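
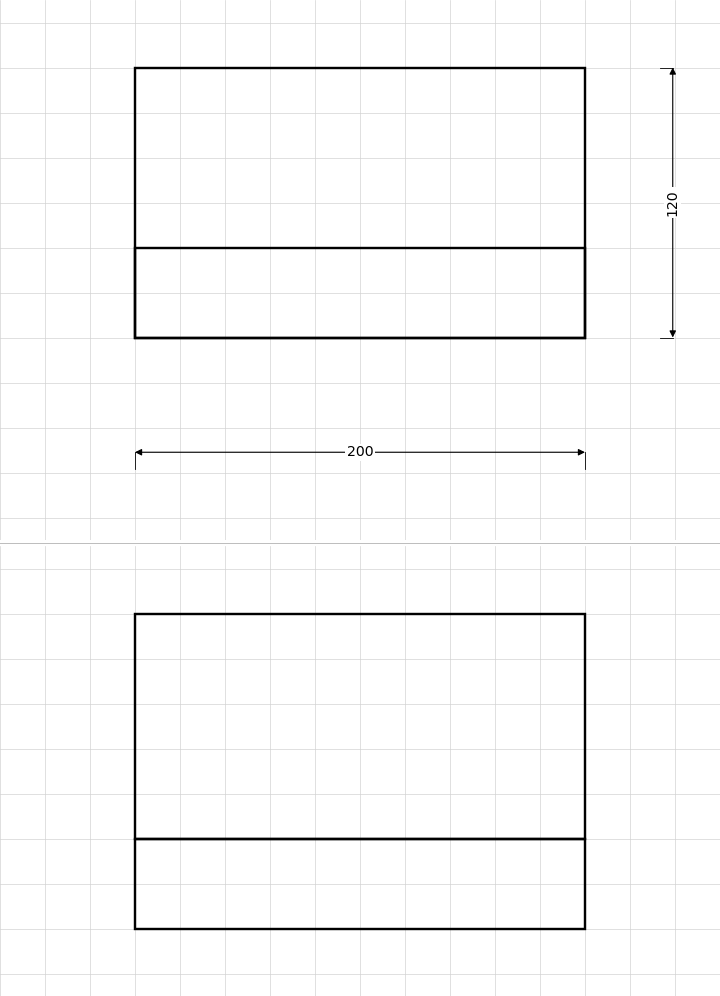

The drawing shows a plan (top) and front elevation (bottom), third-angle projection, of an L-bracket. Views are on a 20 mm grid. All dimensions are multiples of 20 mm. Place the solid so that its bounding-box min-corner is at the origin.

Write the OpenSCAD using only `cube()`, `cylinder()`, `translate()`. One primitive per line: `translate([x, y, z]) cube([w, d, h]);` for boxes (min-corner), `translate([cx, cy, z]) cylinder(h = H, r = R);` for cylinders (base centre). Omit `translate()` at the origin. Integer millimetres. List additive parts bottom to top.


cube([200, 120, 40]);
translate([0, 0, 40]) cube([200, 40, 100]);


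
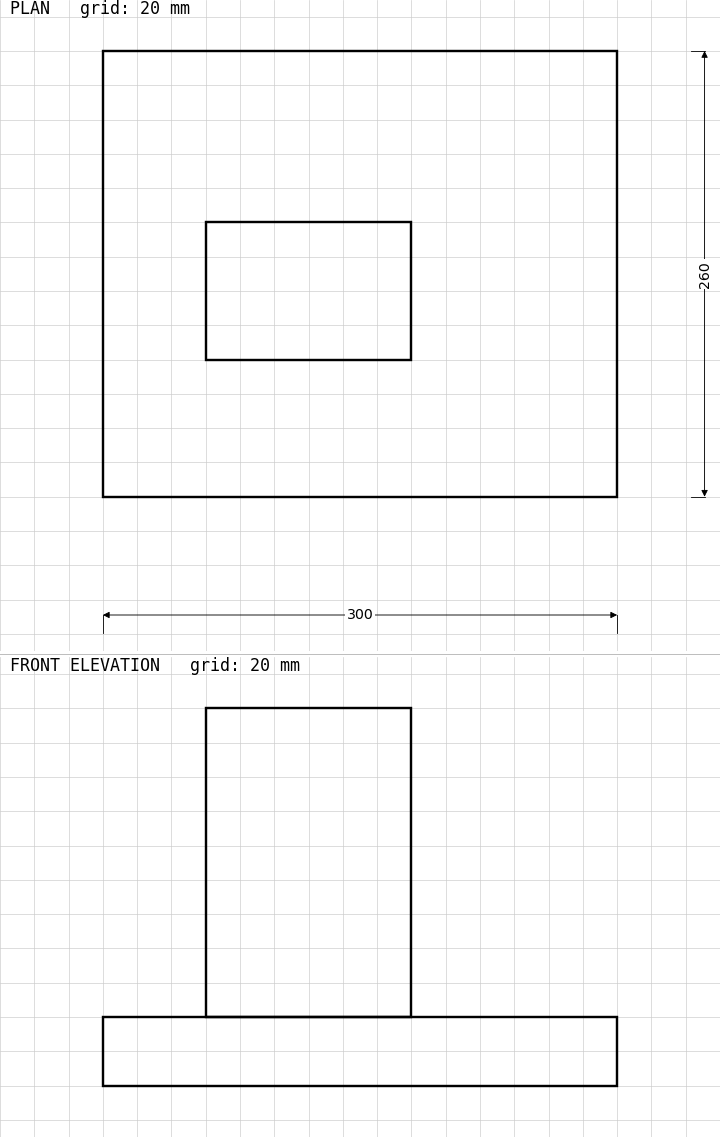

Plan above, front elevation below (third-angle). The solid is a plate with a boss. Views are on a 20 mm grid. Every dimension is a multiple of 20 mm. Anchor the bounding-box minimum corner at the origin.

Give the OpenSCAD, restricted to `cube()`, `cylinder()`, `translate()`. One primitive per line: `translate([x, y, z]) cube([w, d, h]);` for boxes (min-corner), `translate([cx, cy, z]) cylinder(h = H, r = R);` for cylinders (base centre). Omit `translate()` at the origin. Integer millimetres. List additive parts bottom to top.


cube([300, 260, 40]);
translate([60, 80, 40]) cube([120, 80, 180]);


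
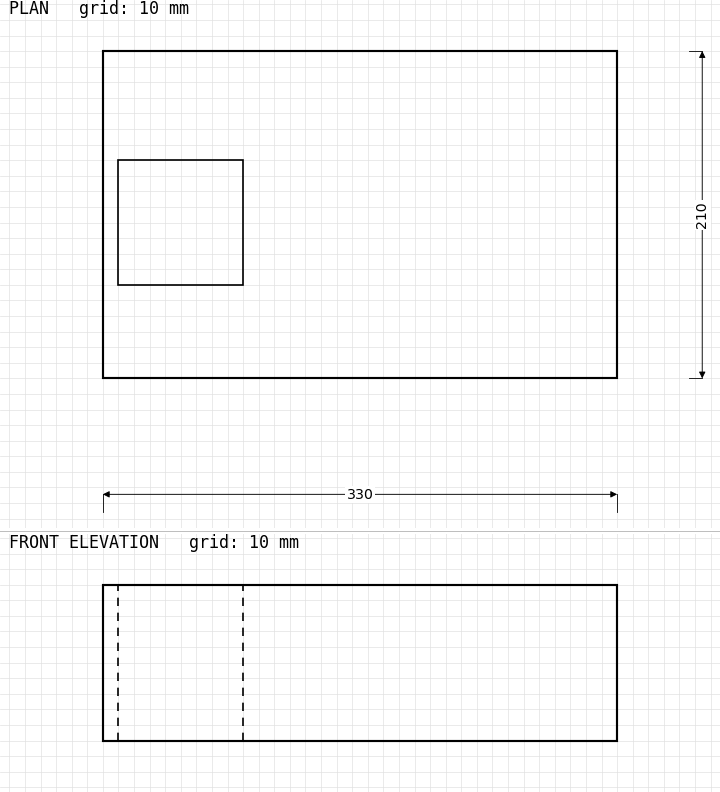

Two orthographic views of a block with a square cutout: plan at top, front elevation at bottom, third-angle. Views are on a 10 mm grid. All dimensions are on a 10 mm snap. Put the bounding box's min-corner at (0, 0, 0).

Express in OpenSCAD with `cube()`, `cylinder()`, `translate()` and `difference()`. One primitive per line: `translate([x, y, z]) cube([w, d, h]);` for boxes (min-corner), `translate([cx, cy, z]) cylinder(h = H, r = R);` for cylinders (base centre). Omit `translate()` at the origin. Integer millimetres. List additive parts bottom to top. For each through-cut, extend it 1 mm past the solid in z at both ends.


difference() {
  cube([330, 210, 100]);
  translate([10, 60, -1]) cube([80, 80, 102]);
}


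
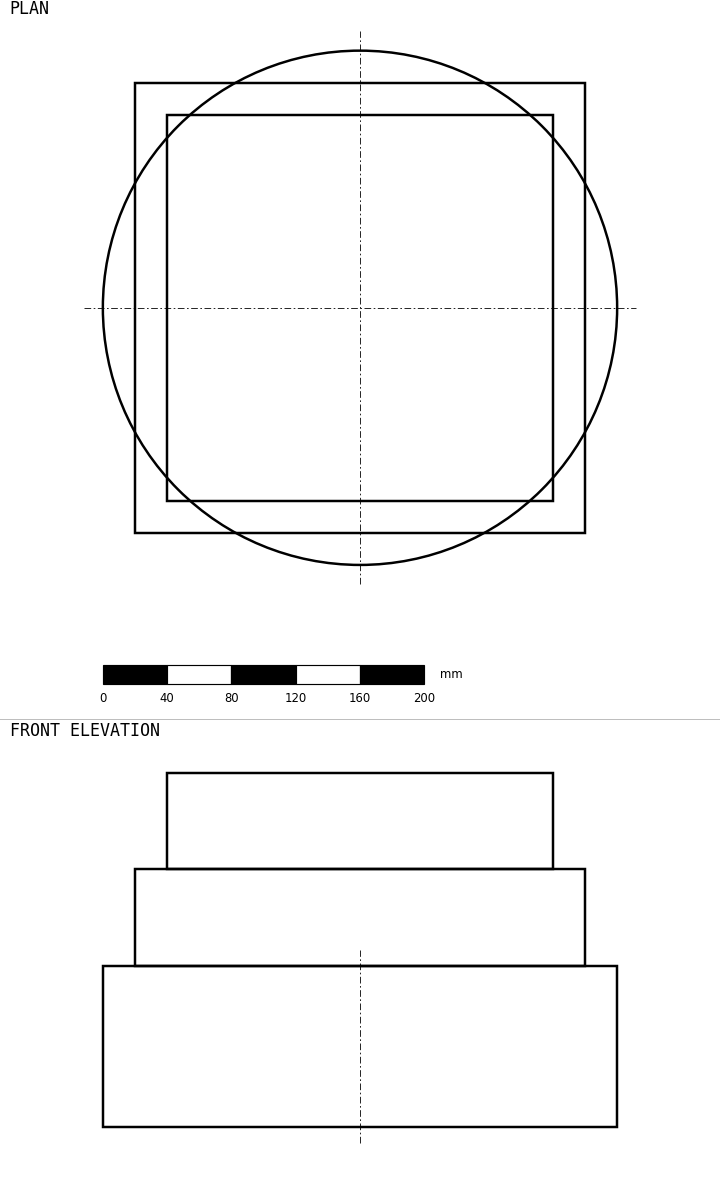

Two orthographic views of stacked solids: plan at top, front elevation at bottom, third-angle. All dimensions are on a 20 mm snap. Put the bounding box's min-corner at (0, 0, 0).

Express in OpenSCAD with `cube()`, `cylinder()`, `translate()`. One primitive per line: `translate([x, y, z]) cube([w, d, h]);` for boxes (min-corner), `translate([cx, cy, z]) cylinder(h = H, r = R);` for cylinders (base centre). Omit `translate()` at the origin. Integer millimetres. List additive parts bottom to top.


translate([160, 160, 0]) cylinder(h = 100, r = 160);
translate([20, 20, 100]) cube([280, 280, 60]);
translate([40, 40, 160]) cube([240, 240, 60]);


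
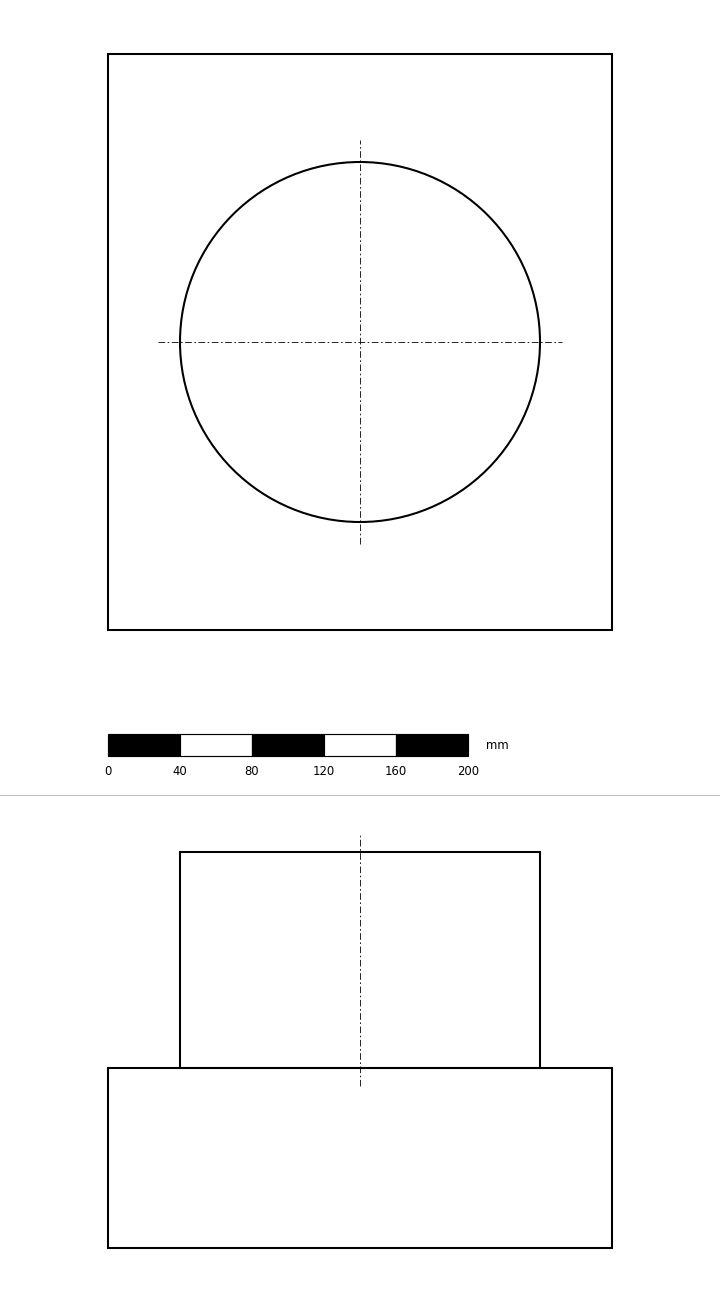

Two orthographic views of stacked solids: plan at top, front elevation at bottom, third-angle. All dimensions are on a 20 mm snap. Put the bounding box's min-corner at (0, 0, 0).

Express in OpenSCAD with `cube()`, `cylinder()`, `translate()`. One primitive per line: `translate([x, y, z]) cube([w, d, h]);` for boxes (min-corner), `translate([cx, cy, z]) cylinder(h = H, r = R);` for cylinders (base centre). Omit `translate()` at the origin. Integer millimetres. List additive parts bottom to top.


cube([280, 320, 100]);
translate([140, 160, 100]) cylinder(h = 120, r = 100);


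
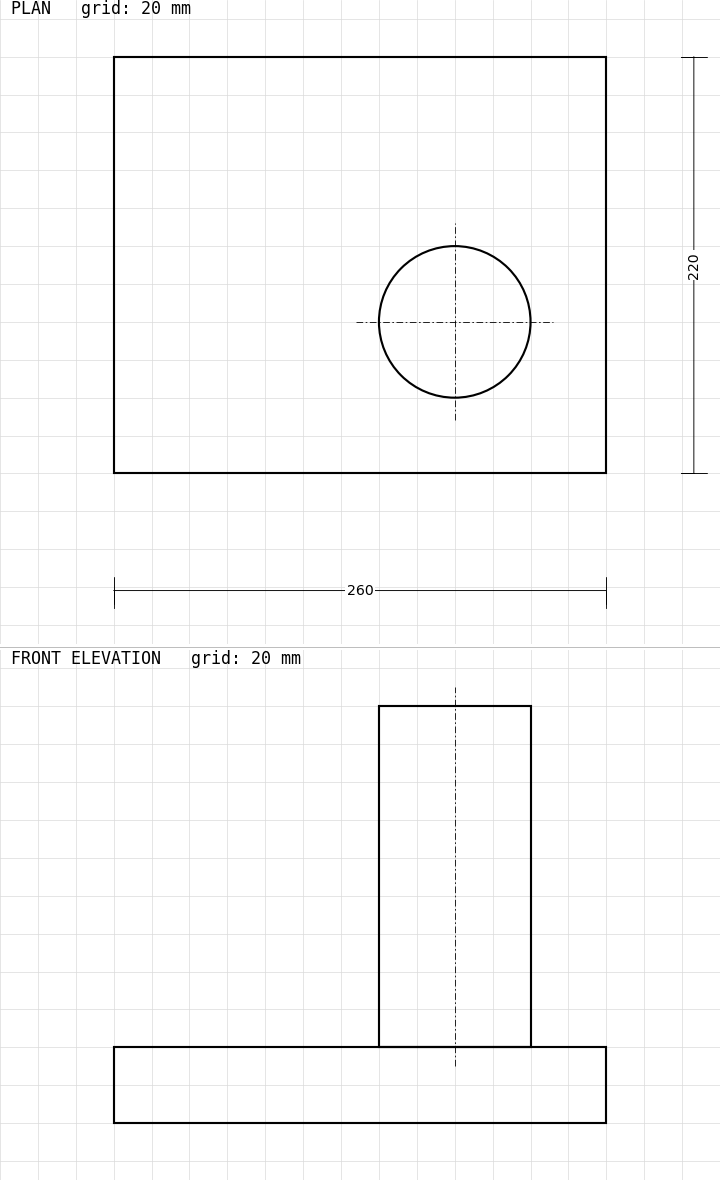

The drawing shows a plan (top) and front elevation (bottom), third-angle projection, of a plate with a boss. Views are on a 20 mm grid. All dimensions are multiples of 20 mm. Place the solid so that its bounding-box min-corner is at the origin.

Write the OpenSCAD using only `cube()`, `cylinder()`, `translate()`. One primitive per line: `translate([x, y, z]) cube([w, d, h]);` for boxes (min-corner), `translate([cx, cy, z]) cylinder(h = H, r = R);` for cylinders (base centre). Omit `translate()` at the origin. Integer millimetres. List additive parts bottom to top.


cube([260, 220, 40]);
translate([180, 80, 40]) cylinder(h = 180, r = 40);


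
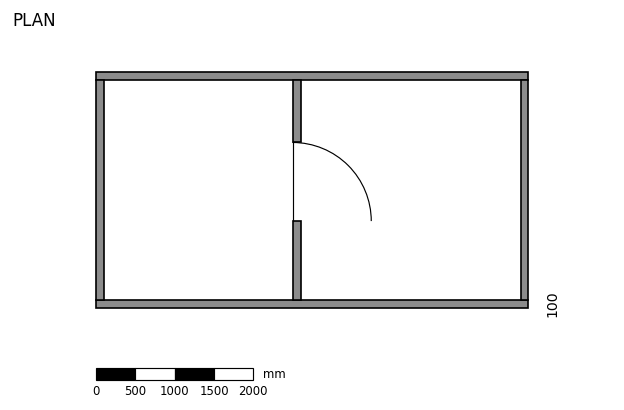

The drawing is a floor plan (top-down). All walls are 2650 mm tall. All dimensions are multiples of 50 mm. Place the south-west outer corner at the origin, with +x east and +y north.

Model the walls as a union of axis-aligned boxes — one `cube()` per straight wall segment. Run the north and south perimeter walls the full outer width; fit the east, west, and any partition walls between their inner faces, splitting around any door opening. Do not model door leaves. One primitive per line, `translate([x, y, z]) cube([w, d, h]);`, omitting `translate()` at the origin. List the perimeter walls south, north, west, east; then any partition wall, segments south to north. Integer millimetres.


cube([5500, 100, 2650]);
translate([0, 2900, 0]) cube([5500, 100, 2650]);
translate([0, 100, 0]) cube([100, 2800, 2650]);
translate([5400, 100, 0]) cube([100, 2800, 2650]);
translate([2500, 100, 0]) cube([100, 1000, 2650]);
translate([2500, 2100, 0]) cube([100, 800, 2650]);


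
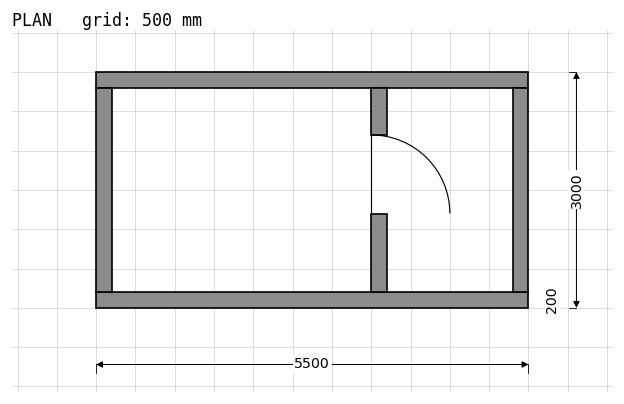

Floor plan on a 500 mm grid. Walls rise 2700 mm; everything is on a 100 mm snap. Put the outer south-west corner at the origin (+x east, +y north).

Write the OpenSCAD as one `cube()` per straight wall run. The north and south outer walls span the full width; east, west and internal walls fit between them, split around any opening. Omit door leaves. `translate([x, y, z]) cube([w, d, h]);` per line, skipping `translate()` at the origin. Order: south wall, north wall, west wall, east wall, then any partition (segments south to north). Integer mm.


cube([5500, 200, 2700]);
translate([0, 2800, 0]) cube([5500, 200, 2700]);
translate([0, 200, 0]) cube([200, 2600, 2700]);
translate([5300, 200, 0]) cube([200, 2600, 2700]);
translate([3500, 200, 0]) cube([200, 1000, 2700]);
translate([3500, 2200, 0]) cube([200, 600, 2700]);


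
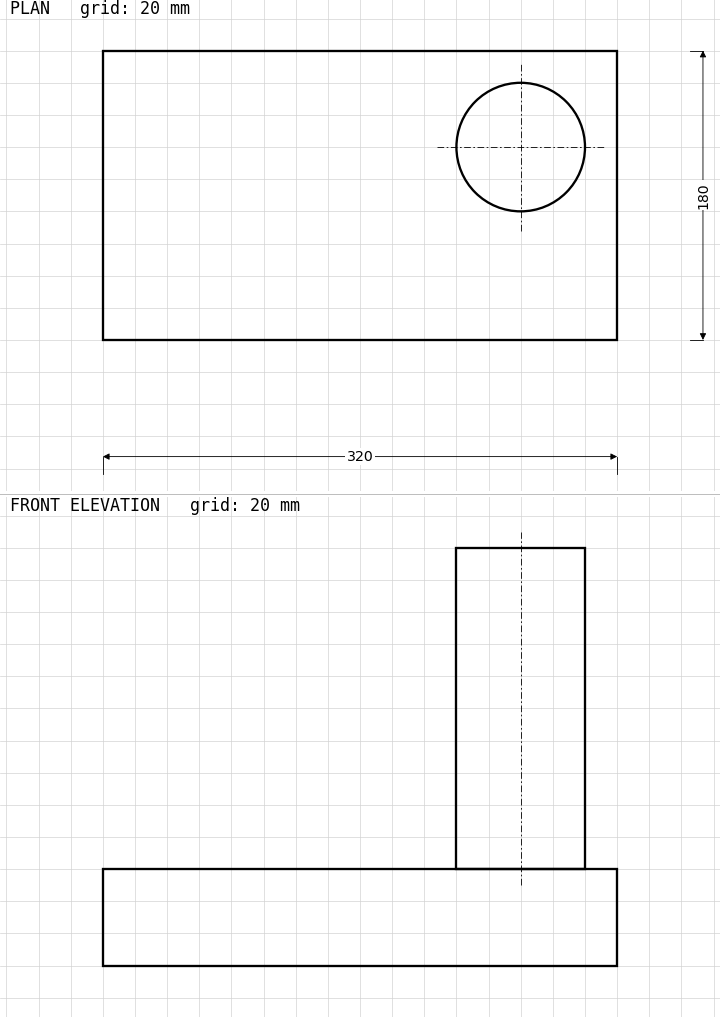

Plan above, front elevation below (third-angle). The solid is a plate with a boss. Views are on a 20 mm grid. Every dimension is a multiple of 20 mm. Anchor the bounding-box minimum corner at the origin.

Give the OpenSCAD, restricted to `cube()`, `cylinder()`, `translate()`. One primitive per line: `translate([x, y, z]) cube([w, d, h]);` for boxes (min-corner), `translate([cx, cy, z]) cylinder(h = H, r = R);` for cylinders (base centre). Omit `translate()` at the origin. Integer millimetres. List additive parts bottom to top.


cube([320, 180, 60]);
translate([260, 120, 60]) cylinder(h = 200, r = 40);


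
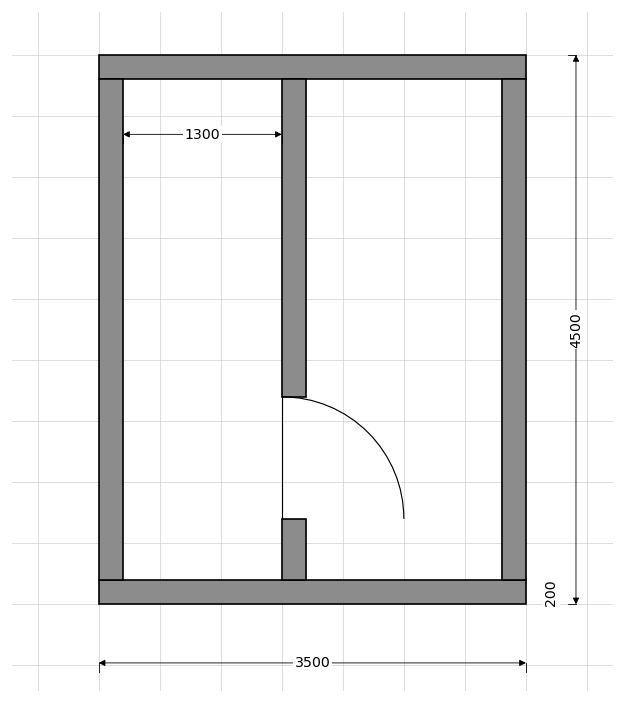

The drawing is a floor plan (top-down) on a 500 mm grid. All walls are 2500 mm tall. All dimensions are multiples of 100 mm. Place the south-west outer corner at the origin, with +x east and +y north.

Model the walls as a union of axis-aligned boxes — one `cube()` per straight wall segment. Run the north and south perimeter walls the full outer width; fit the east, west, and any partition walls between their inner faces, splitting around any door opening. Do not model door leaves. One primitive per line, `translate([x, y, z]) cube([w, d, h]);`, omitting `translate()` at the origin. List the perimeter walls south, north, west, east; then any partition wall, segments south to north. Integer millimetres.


cube([3500, 200, 2500]);
translate([0, 4300, 0]) cube([3500, 200, 2500]);
translate([0, 200, 0]) cube([200, 4100, 2500]);
translate([3300, 200, 0]) cube([200, 4100, 2500]);
translate([1500, 200, 0]) cube([200, 500, 2500]);
translate([1500, 1700, 0]) cube([200, 2600, 2500]);


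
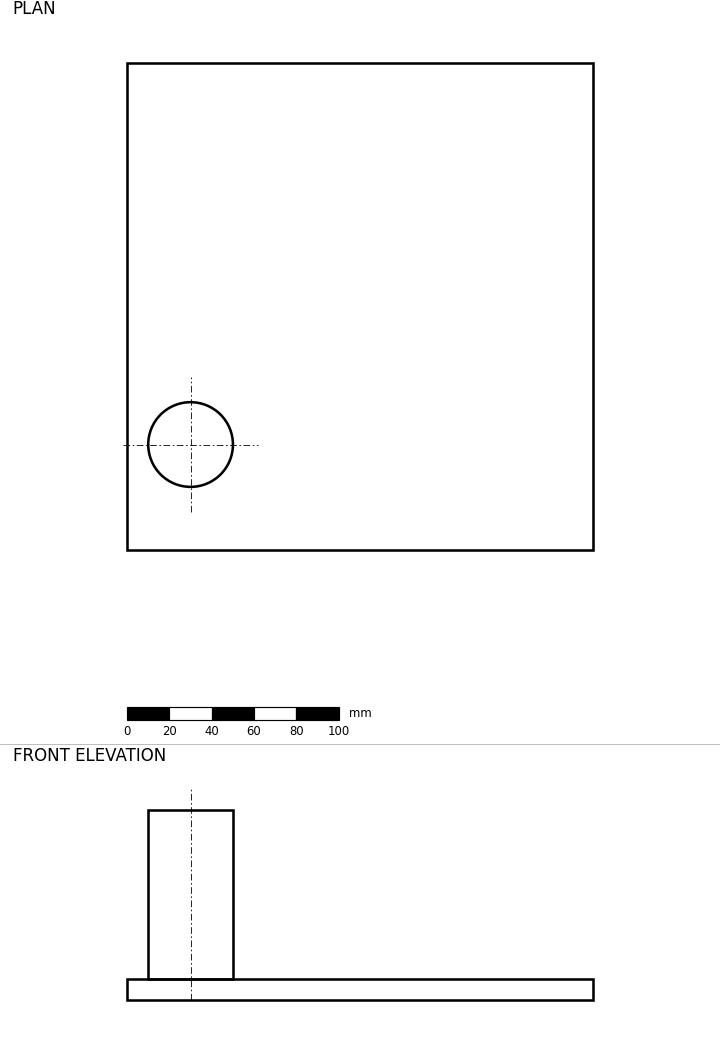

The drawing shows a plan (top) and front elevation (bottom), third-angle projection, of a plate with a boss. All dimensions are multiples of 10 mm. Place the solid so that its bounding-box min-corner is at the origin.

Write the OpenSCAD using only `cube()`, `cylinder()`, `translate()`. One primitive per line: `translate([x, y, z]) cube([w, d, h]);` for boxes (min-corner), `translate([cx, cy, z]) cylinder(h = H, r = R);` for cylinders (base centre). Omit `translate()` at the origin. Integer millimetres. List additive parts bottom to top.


cube([220, 230, 10]);
translate([30, 50, 10]) cylinder(h = 80, r = 20);


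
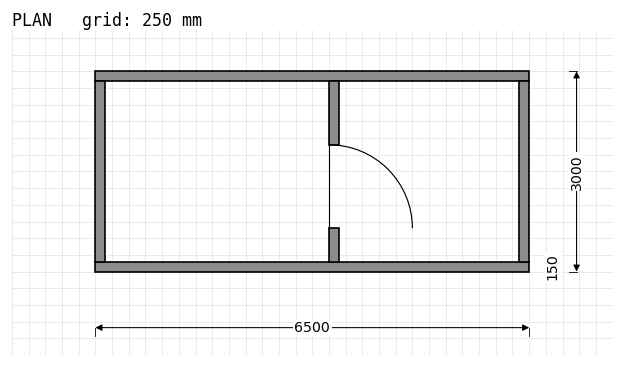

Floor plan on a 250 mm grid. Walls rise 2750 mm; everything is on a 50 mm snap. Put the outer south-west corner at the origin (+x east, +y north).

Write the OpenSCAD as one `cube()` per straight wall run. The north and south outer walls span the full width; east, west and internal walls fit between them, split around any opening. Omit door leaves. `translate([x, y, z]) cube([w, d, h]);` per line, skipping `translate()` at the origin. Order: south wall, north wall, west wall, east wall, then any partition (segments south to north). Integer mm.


cube([6500, 150, 2750]);
translate([0, 2850, 0]) cube([6500, 150, 2750]);
translate([0, 150, 0]) cube([150, 2700, 2750]);
translate([6350, 150, 0]) cube([150, 2700, 2750]);
translate([3500, 150, 0]) cube([150, 500, 2750]);
translate([3500, 1900, 0]) cube([150, 950, 2750]);


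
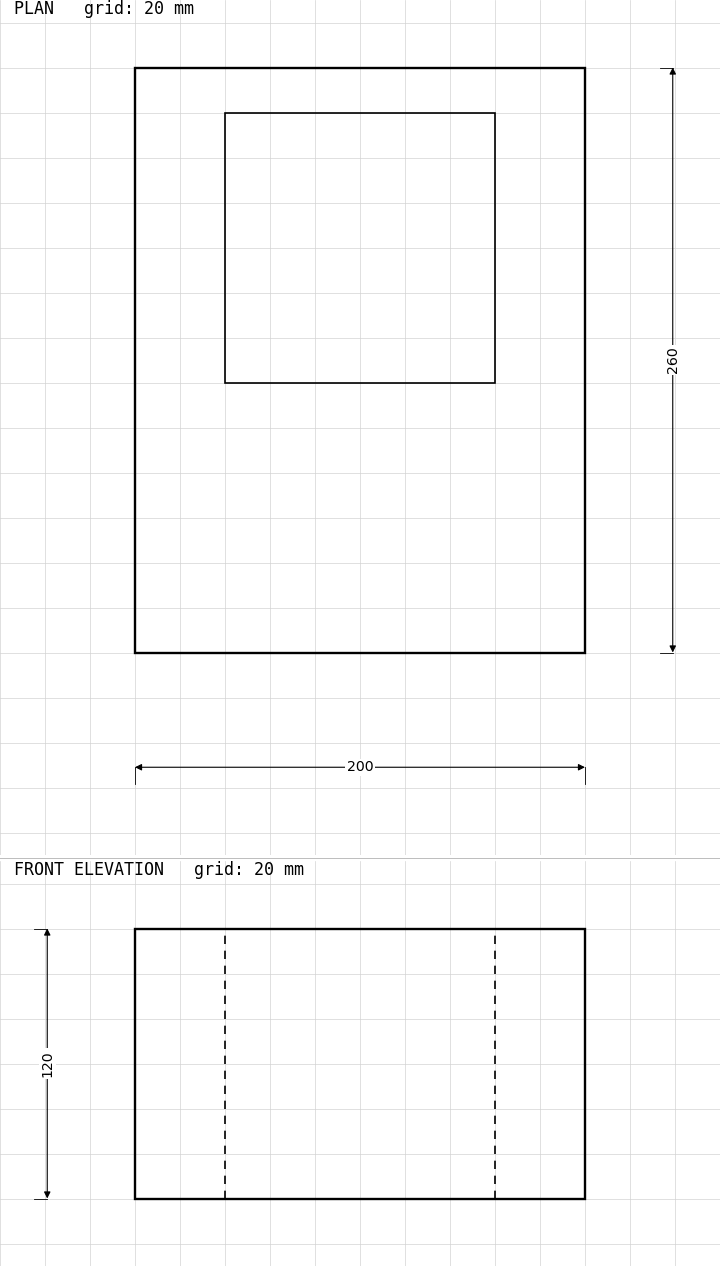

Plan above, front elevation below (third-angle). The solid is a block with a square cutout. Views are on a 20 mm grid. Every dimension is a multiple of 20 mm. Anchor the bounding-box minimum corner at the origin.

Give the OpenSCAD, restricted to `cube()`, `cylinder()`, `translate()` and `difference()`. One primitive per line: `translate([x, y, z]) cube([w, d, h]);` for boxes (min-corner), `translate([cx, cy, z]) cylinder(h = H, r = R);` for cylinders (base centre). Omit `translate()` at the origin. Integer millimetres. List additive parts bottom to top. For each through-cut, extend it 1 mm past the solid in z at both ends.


difference() {
  cube([200, 260, 120]);
  translate([40, 120, -1]) cube([120, 120, 122]);
}


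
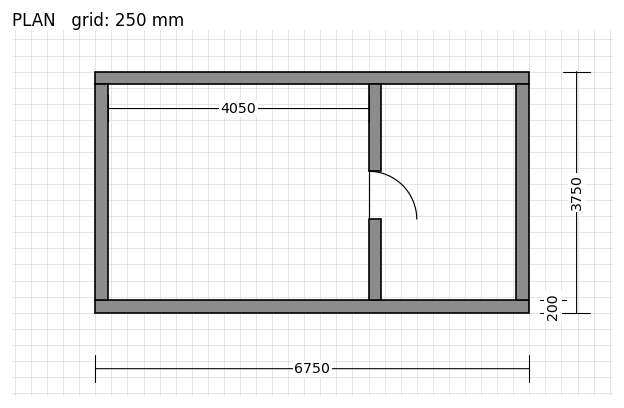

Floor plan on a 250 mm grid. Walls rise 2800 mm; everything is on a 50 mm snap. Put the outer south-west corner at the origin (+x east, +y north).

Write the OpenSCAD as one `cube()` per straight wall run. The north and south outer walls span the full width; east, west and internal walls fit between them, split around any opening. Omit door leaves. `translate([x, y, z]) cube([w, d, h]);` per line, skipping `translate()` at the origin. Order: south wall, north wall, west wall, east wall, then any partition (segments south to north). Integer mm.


cube([6750, 200, 2800]);
translate([0, 3550, 0]) cube([6750, 200, 2800]);
translate([0, 200, 0]) cube([200, 3350, 2800]);
translate([6550, 200, 0]) cube([200, 3350, 2800]);
translate([4250, 200, 0]) cube([200, 1250, 2800]);
translate([4250, 2200, 0]) cube([200, 1350, 2800]);


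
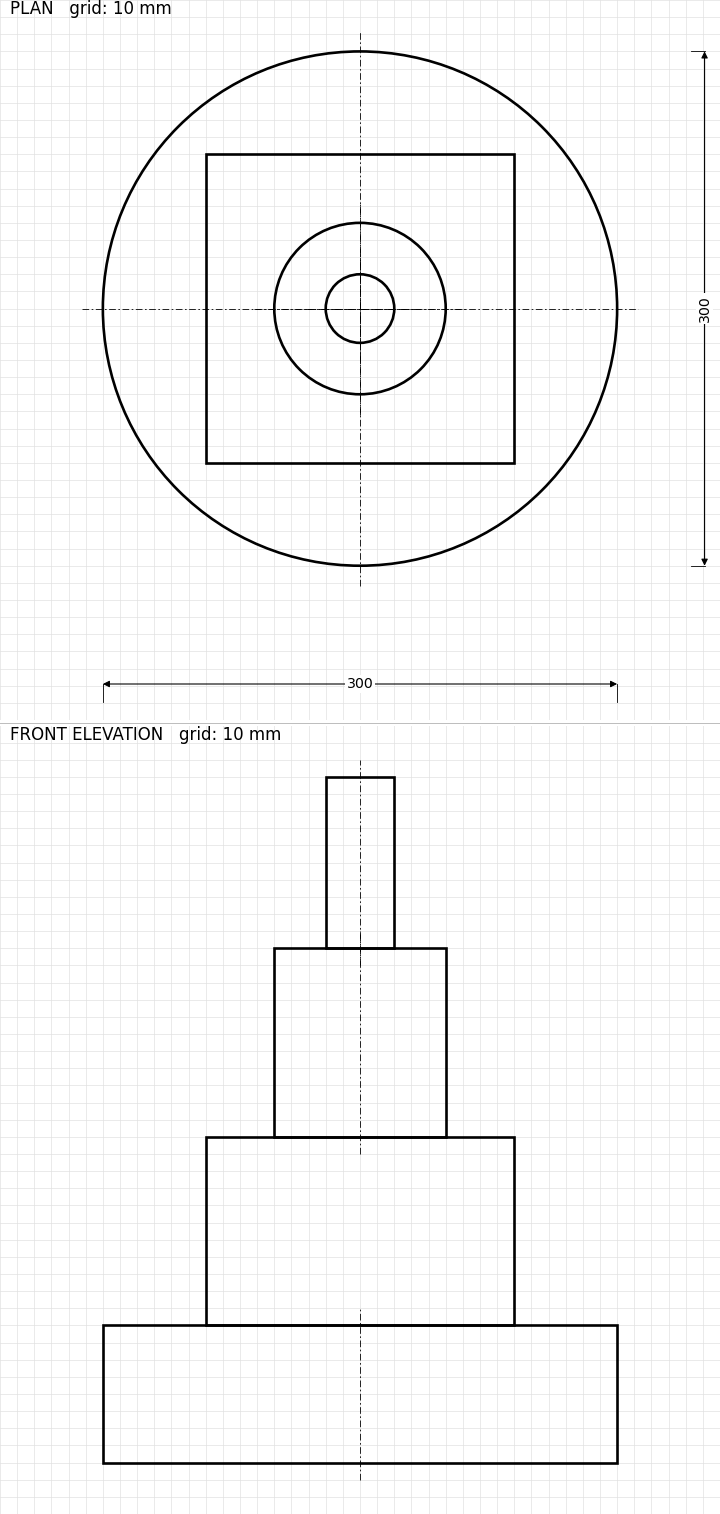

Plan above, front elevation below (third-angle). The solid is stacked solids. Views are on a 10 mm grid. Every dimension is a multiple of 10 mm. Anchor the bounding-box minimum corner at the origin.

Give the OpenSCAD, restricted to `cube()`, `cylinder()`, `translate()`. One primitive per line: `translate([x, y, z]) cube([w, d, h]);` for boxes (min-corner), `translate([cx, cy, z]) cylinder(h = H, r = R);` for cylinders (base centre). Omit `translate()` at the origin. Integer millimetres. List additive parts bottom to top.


translate([150, 150, 0]) cylinder(h = 80, r = 150);
translate([60, 60, 80]) cube([180, 180, 110]);
translate([150, 150, 190]) cylinder(h = 110, r = 50);
translate([150, 150, 300]) cylinder(h = 100, r = 20);


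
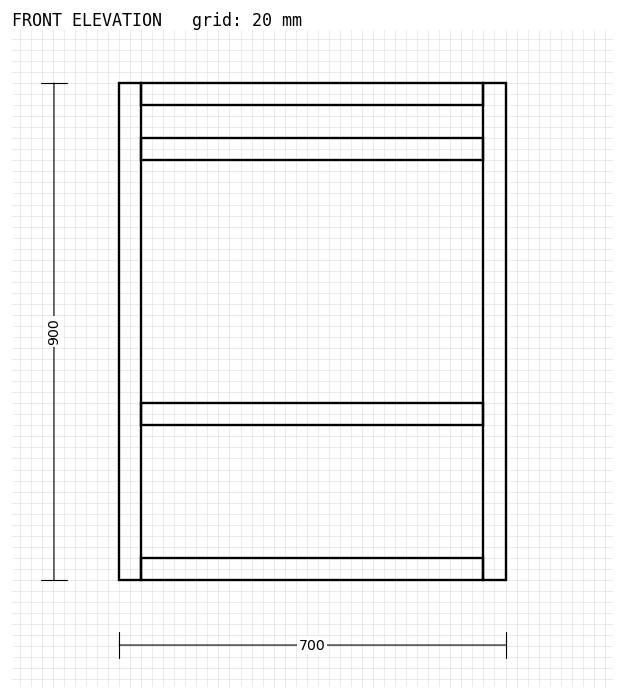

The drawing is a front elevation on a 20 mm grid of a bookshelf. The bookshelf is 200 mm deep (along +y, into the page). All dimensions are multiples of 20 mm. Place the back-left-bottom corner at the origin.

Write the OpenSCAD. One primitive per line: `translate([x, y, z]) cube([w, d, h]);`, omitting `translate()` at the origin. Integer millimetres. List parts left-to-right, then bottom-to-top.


cube([40, 200, 900]);
translate([40, 0, 0]) cube([620, 200, 40]);
translate([40, 0, 280]) cube([620, 200, 40]);
translate([40, 0, 760]) cube([620, 200, 40]);
translate([40, 0, 860]) cube([620, 200, 40]);
translate([660, 0, 0]) cube([40, 200, 900]);


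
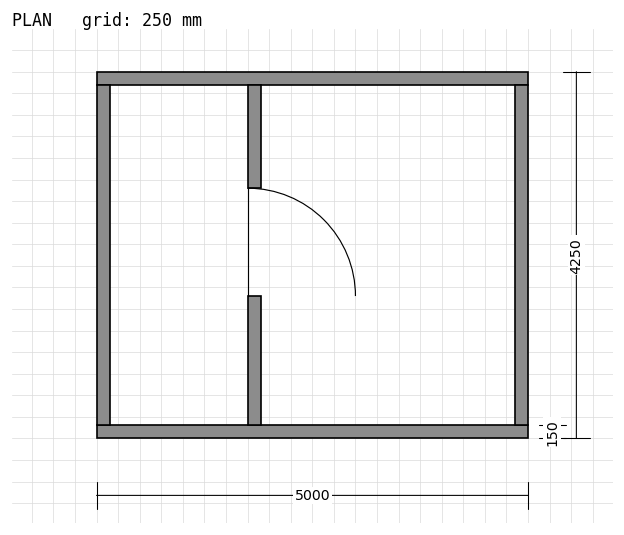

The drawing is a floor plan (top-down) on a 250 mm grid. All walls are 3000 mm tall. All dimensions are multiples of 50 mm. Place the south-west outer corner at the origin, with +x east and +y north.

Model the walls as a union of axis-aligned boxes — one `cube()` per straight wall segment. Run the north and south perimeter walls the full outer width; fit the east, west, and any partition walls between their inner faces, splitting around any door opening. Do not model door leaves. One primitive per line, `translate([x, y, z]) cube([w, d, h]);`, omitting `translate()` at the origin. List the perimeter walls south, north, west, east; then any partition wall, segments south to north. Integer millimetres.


cube([5000, 150, 3000]);
translate([0, 4100, 0]) cube([5000, 150, 3000]);
translate([0, 150, 0]) cube([150, 3950, 3000]);
translate([4850, 150, 0]) cube([150, 3950, 3000]);
translate([1750, 150, 0]) cube([150, 1500, 3000]);
translate([1750, 2900, 0]) cube([150, 1200, 3000]);


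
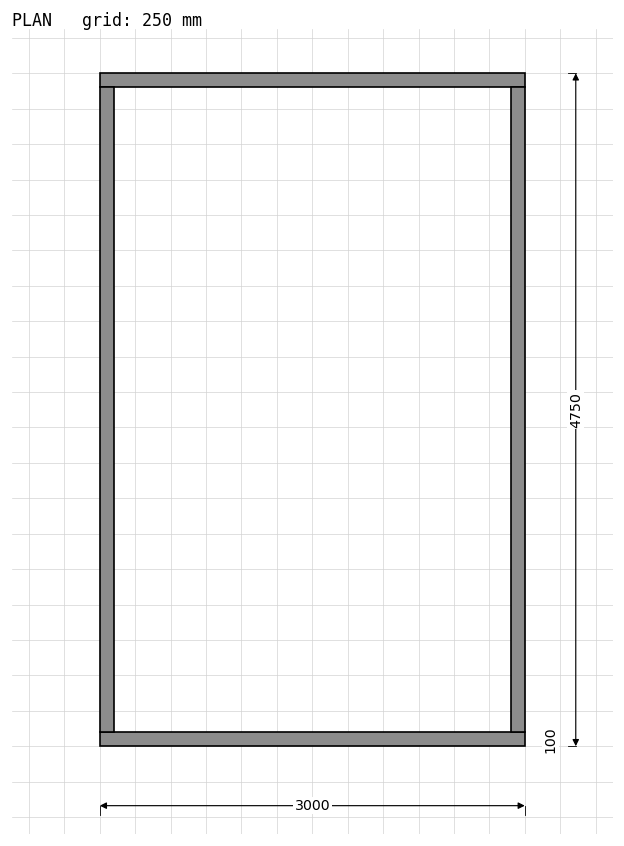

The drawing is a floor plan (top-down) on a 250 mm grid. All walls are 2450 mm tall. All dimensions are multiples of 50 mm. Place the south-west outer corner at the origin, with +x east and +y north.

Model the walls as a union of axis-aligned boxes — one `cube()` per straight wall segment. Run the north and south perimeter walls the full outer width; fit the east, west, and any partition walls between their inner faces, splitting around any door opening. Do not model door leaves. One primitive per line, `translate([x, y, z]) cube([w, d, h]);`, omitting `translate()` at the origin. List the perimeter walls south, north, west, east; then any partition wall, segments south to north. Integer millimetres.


cube([3000, 100, 2450]);
translate([0, 4650, 0]) cube([3000, 100, 2450]);
translate([0, 100, 0]) cube([100, 4550, 2450]);
translate([2900, 100, 0]) cube([100, 4550, 2450]);


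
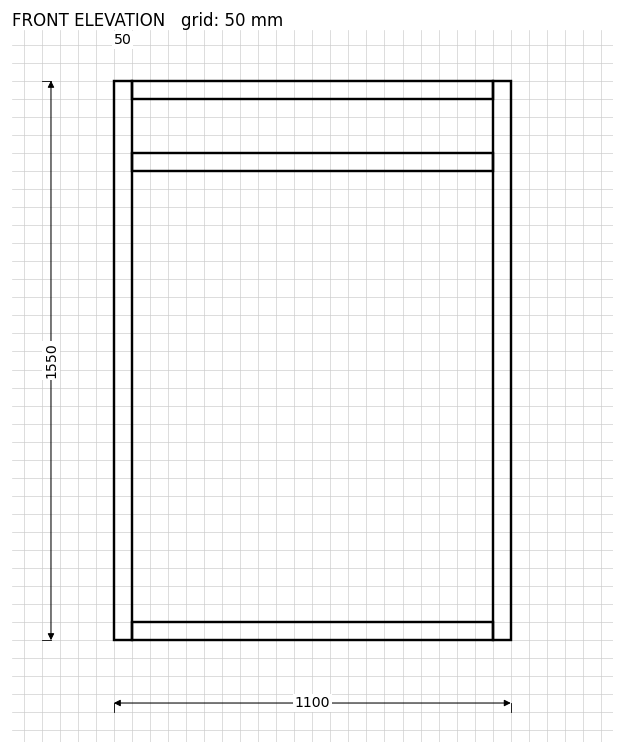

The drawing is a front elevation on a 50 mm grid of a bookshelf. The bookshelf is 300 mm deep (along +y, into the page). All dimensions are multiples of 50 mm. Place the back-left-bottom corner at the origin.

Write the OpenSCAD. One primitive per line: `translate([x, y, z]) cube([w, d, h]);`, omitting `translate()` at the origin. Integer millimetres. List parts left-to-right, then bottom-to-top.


cube([50, 300, 1550]);
translate([50, 0, 0]) cube([1000, 300, 50]);
translate([50, 0, 1300]) cube([1000, 300, 50]);
translate([50, 0, 1500]) cube([1000, 300, 50]);
translate([1050, 0, 0]) cube([50, 300, 1550]);


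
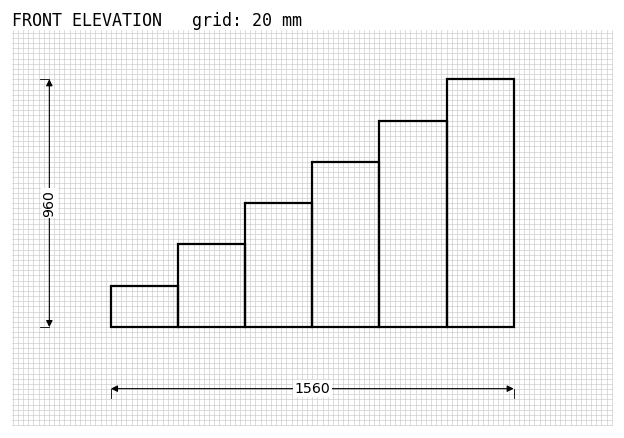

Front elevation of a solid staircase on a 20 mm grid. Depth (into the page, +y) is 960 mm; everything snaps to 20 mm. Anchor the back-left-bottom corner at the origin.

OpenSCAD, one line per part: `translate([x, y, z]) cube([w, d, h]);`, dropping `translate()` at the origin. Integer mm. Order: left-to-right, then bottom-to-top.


cube([260, 960, 160]);
translate([260, 0, 0]) cube([260, 960, 320]);
translate([520, 0, 0]) cube([260, 960, 480]);
translate([780, 0, 0]) cube([260, 960, 640]);
translate([1040, 0, 0]) cube([260, 960, 800]);
translate([1300, 0, 0]) cube([260, 960, 960]);


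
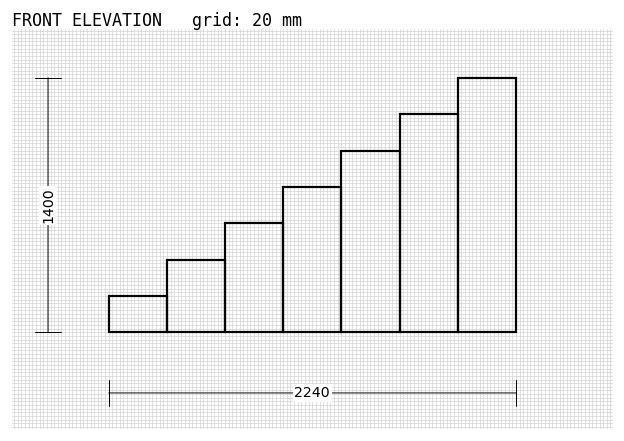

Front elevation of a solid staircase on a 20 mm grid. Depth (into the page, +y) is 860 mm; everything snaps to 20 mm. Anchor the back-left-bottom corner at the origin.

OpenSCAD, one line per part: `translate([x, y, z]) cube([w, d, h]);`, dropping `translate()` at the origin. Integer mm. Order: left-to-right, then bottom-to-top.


cube([320, 860, 200]);
translate([320, 0, 0]) cube([320, 860, 400]);
translate([640, 0, 0]) cube([320, 860, 600]);
translate([960, 0, 0]) cube([320, 860, 800]);
translate([1280, 0, 0]) cube([320, 860, 1000]);
translate([1600, 0, 0]) cube([320, 860, 1200]);
translate([1920, 0, 0]) cube([320, 860, 1400]);


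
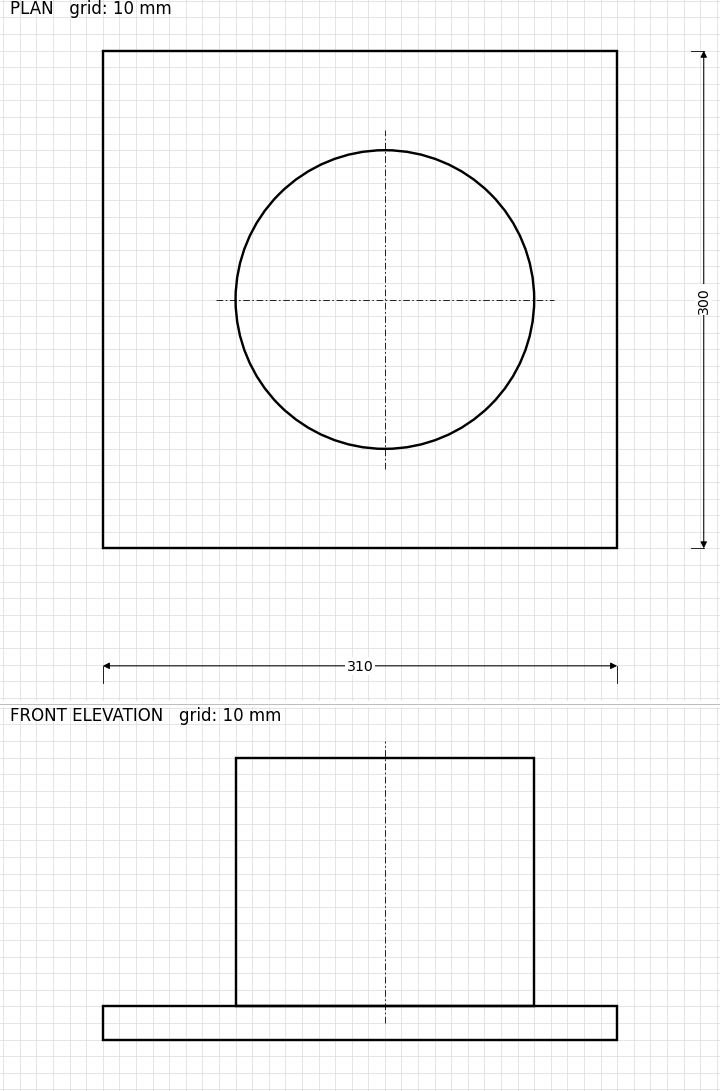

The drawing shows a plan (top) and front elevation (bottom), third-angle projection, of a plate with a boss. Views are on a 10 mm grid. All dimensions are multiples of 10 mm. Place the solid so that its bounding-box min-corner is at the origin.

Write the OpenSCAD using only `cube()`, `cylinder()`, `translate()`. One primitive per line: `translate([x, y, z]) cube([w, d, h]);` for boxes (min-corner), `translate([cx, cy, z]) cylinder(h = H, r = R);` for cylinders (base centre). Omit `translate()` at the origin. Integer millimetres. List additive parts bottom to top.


cube([310, 300, 20]);
translate([170, 150, 20]) cylinder(h = 150, r = 90);


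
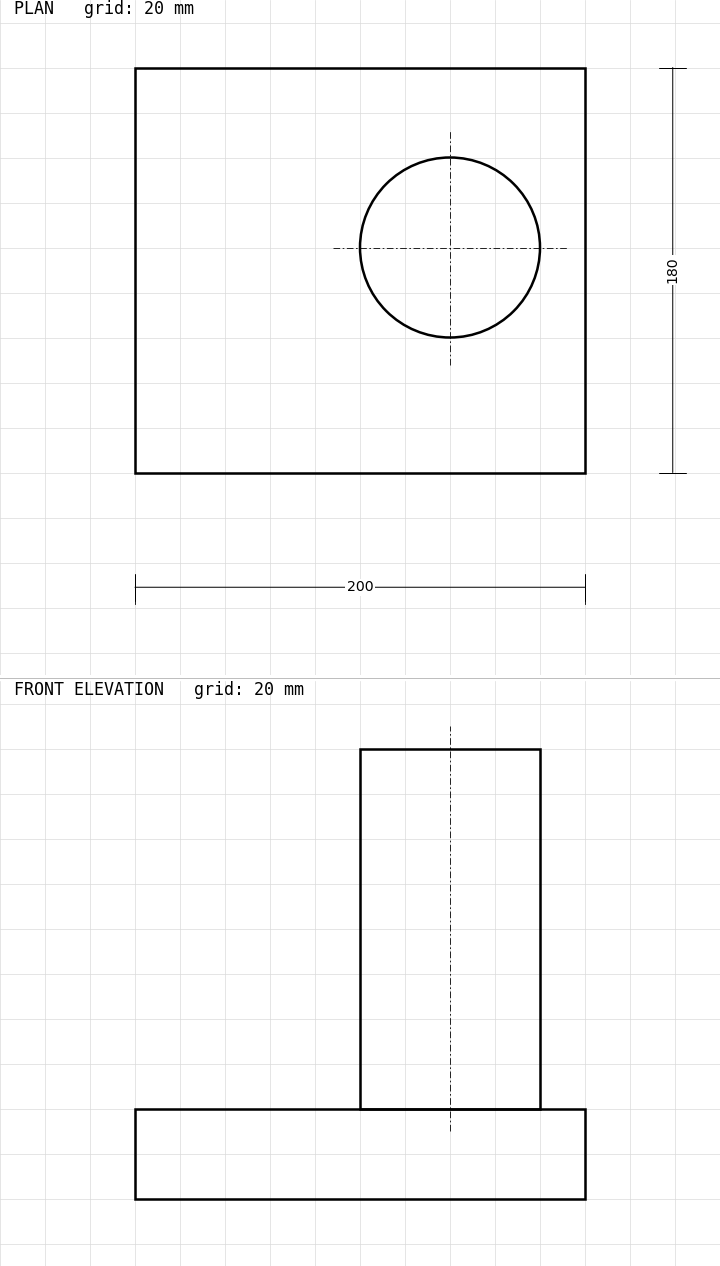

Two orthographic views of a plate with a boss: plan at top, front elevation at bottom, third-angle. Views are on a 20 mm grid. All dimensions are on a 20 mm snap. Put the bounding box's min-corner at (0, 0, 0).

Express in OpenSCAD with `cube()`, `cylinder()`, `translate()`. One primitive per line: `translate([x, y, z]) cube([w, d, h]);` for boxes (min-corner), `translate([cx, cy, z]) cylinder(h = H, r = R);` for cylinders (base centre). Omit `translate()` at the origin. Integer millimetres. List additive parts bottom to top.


cube([200, 180, 40]);
translate([140, 100, 40]) cylinder(h = 160, r = 40);


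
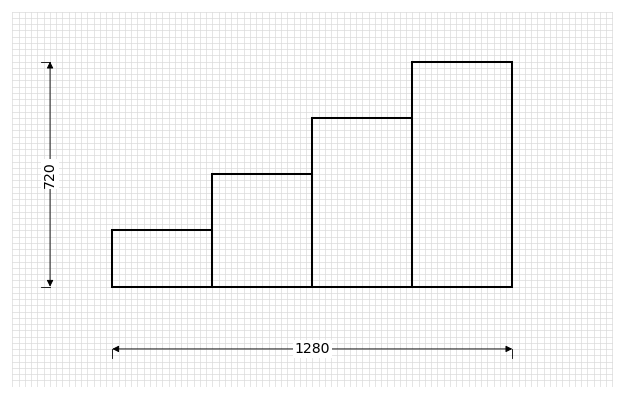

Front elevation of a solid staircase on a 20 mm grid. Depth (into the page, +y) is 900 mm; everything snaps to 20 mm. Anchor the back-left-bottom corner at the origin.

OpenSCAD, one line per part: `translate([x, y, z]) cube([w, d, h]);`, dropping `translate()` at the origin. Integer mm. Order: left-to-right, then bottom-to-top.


cube([320, 900, 180]);
translate([320, 0, 0]) cube([320, 900, 360]);
translate([640, 0, 0]) cube([320, 900, 540]);
translate([960, 0, 0]) cube([320, 900, 720]);


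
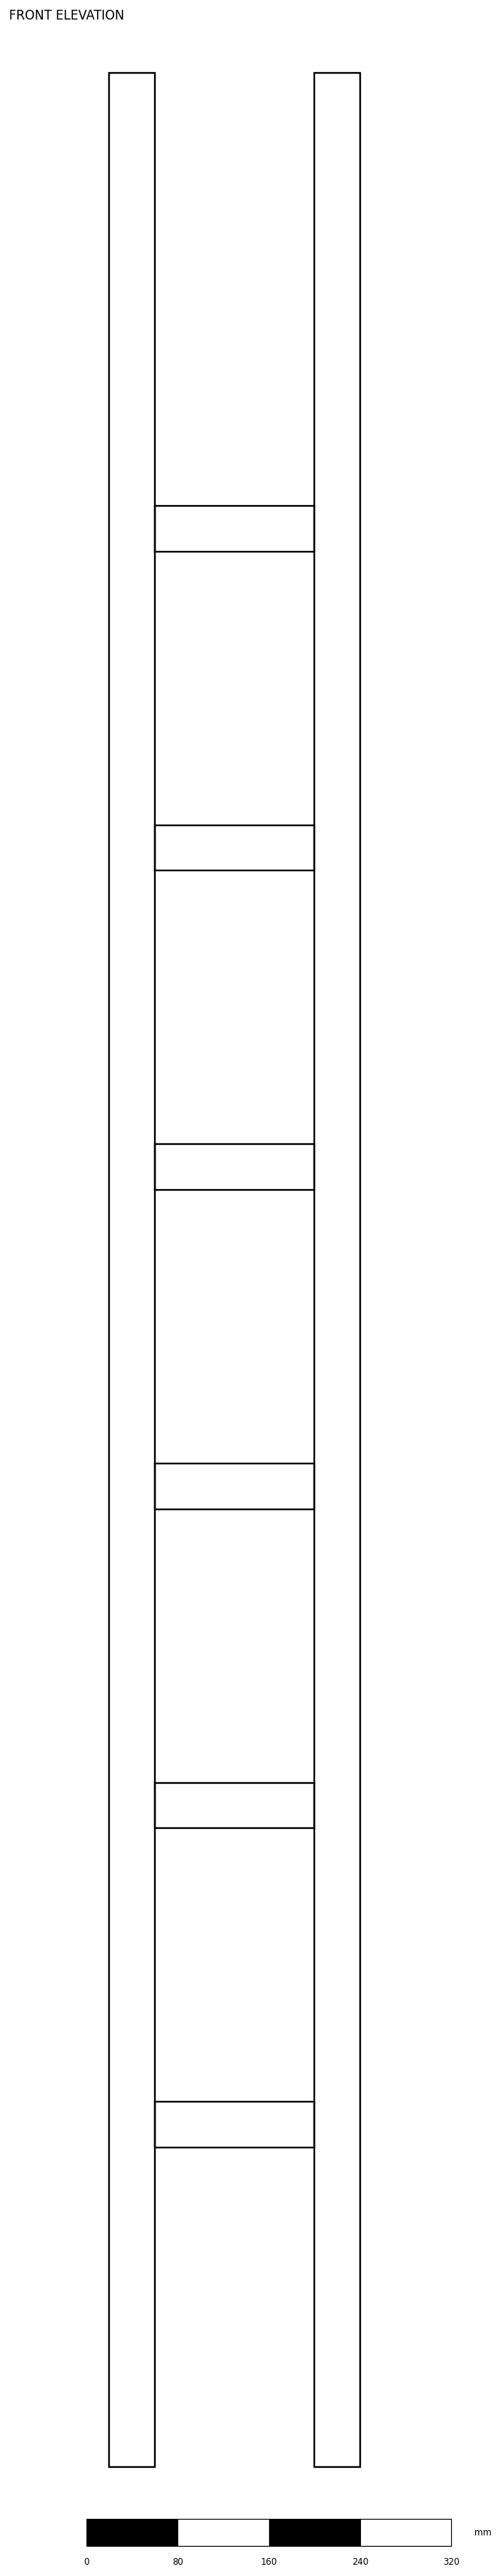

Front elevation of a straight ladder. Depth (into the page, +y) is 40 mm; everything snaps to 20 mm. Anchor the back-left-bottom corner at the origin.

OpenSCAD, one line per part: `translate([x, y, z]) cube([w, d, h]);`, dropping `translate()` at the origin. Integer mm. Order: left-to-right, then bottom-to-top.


cube([40, 40, 2100]);
translate([40, 0, 280]) cube([140, 40, 40]);
translate([40, 0, 560]) cube([140, 40, 40]);
translate([40, 0, 840]) cube([140, 40, 40]);
translate([40, 0, 1120]) cube([140, 40, 40]);
translate([40, 0, 1400]) cube([140, 40, 40]);
translate([40, 0, 1680]) cube([140, 40, 40]);
translate([180, 0, 0]) cube([40, 40, 2100]);


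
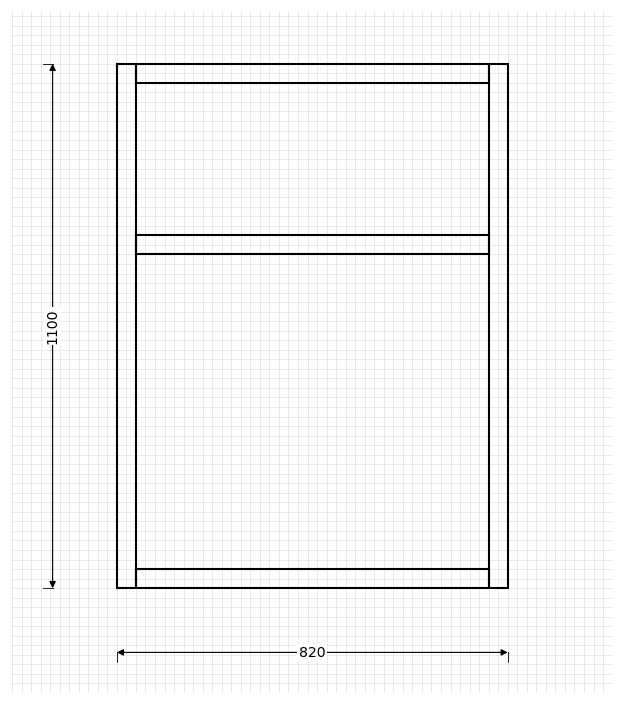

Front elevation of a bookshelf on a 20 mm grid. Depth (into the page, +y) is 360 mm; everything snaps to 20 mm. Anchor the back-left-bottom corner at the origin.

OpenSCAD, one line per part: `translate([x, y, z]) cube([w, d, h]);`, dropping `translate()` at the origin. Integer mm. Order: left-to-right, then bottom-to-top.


cube([40, 360, 1100]);
translate([40, 0, 0]) cube([740, 360, 40]);
translate([40, 0, 700]) cube([740, 360, 40]);
translate([40, 0, 1060]) cube([740, 360, 40]);
translate([780, 0, 0]) cube([40, 360, 1100]);


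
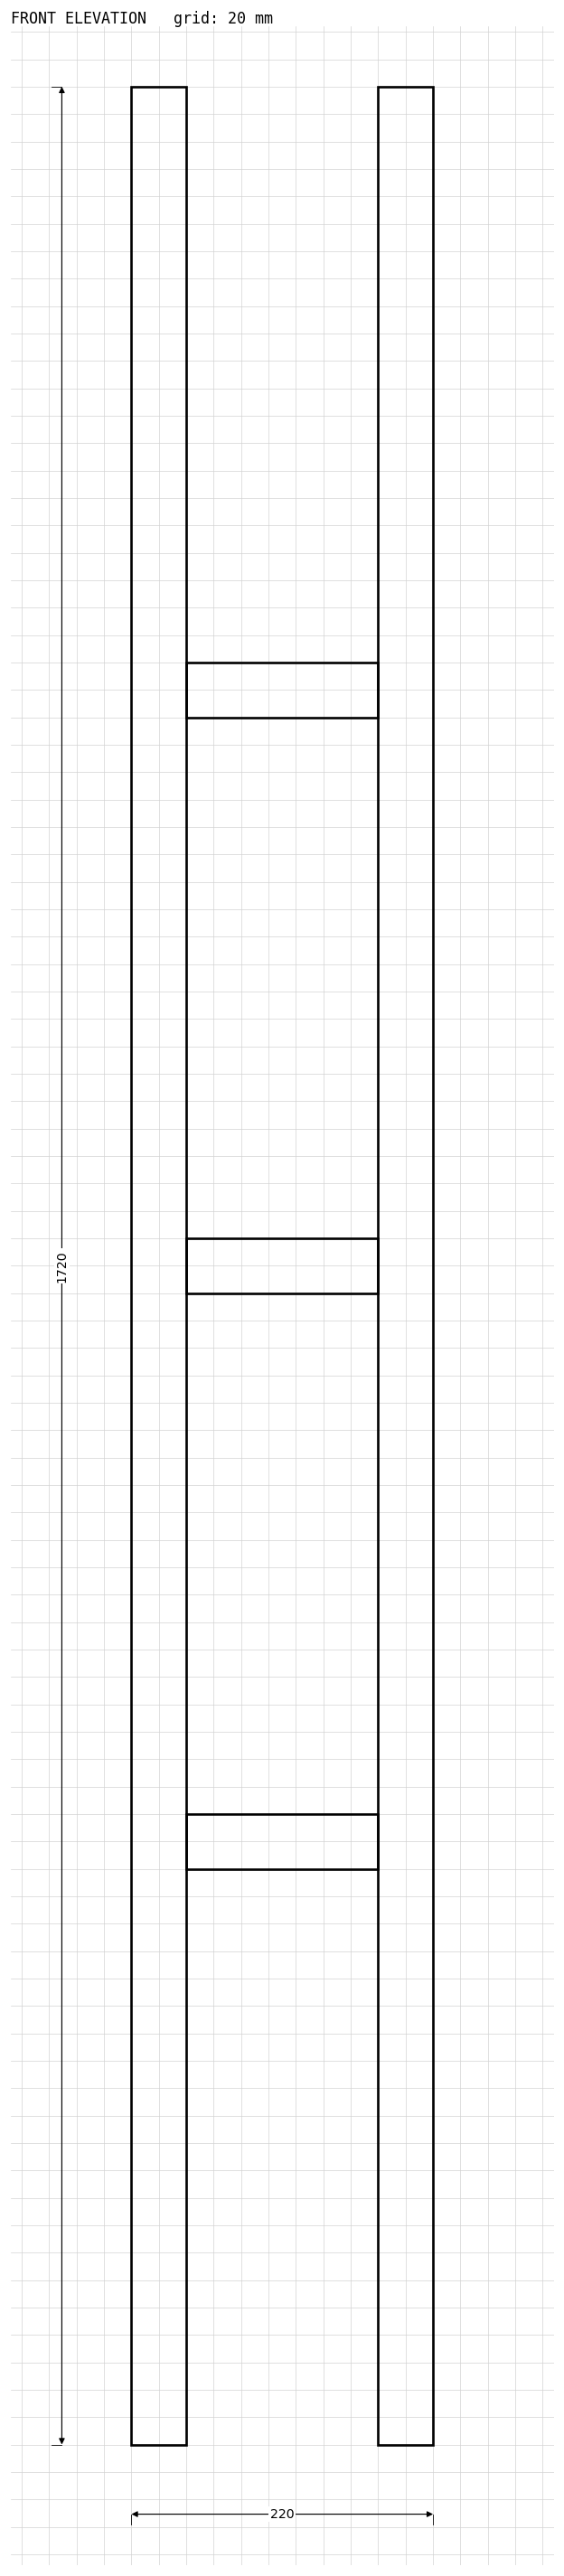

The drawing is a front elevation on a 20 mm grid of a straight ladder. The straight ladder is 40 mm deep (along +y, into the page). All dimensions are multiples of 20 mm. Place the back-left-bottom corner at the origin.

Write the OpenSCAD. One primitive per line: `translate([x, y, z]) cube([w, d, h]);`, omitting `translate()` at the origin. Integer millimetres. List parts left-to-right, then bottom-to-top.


cube([40, 40, 1720]);
translate([40, 0, 420]) cube([140, 40, 40]);
translate([40, 0, 840]) cube([140, 40, 40]);
translate([40, 0, 1260]) cube([140, 40, 40]);
translate([180, 0, 0]) cube([40, 40, 1720]);


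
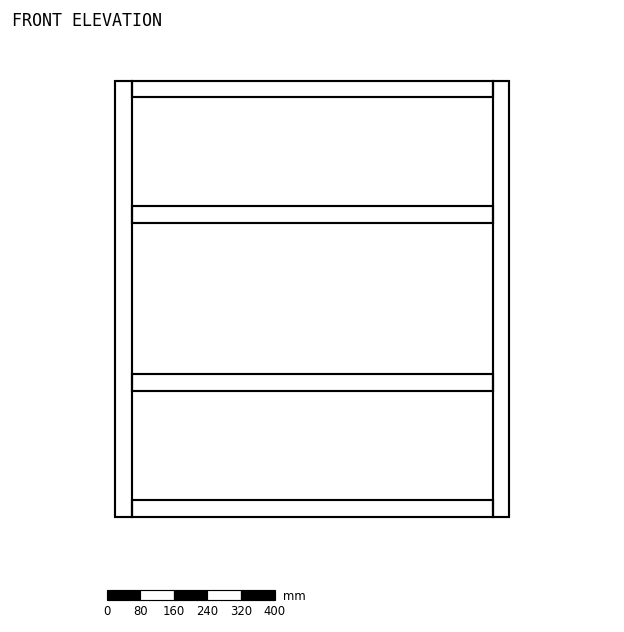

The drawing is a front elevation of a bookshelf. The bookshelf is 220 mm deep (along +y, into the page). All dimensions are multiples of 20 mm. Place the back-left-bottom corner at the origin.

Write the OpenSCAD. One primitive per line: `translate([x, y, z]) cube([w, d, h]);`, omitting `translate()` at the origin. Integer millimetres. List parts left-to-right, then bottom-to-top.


cube([40, 220, 1040]);
translate([40, 0, 0]) cube([860, 220, 40]);
translate([40, 0, 300]) cube([860, 220, 40]);
translate([40, 0, 700]) cube([860, 220, 40]);
translate([40, 0, 1000]) cube([860, 220, 40]);
translate([900, 0, 0]) cube([40, 220, 1040]);


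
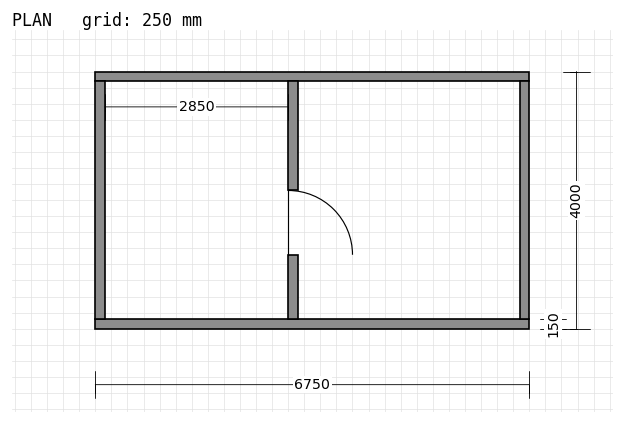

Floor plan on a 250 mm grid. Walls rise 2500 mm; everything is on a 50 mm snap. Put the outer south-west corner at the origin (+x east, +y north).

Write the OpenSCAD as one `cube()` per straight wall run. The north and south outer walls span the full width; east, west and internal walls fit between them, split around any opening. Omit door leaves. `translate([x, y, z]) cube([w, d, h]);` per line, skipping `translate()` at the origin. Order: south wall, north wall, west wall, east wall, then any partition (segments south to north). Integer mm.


cube([6750, 150, 2500]);
translate([0, 3850, 0]) cube([6750, 150, 2500]);
translate([0, 150, 0]) cube([150, 3700, 2500]);
translate([6600, 150, 0]) cube([150, 3700, 2500]);
translate([3000, 150, 0]) cube([150, 1000, 2500]);
translate([3000, 2150, 0]) cube([150, 1700, 2500]);


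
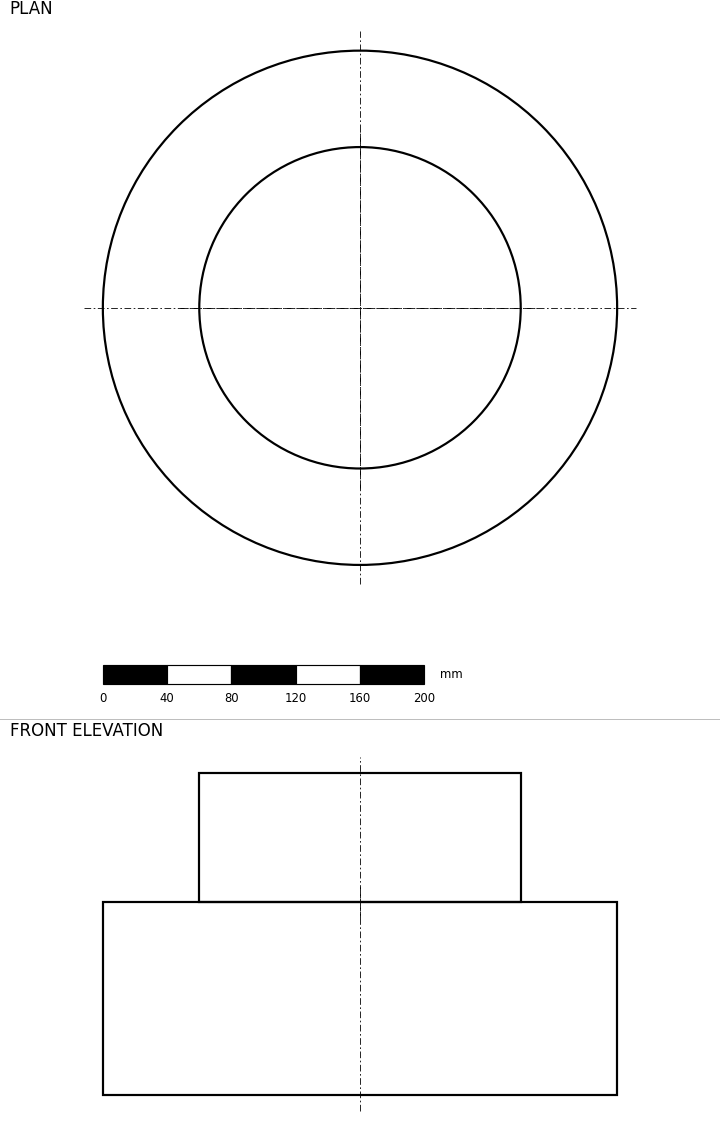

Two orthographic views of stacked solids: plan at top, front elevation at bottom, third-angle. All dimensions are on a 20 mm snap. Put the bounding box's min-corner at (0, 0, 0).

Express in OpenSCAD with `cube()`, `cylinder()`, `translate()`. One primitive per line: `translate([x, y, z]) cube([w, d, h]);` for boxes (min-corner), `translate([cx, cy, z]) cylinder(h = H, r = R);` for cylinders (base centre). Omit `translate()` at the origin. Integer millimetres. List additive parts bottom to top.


translate([160, 160, 0]) cylinder(h = 120, r = 160);
translate([160, 160, 120]) cylinder(h = 80, r = 100);


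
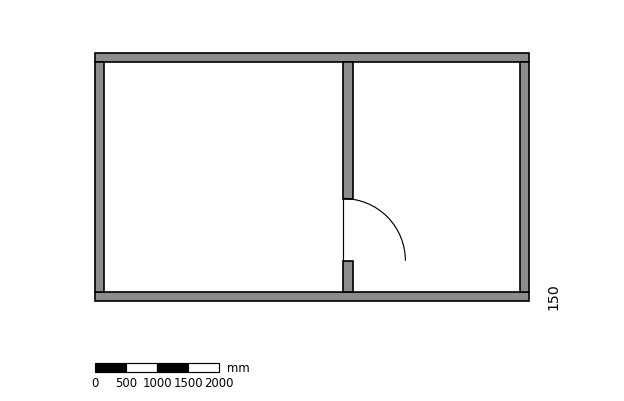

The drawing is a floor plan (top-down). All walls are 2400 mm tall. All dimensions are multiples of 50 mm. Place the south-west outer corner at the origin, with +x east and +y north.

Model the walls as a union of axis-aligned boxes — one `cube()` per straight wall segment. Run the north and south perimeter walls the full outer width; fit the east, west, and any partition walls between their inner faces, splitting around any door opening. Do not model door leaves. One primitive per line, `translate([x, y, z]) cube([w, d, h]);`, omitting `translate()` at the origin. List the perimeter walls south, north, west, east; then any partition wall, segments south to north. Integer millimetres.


cube([7000, 150, 2400]);
translate([0, 3850, 0]) cube([7000, 150, 2400]);
translate([0, 150, 0]) cube([150, 3700, 2400]);
translate([6850, 150, 0]) cube([150, 3700, 2400]);
translate([4000, 150, 0]) cube([150, 500, 2400]);
translate([4000, 1650, 0]) cube([150, 2200, 2400]);


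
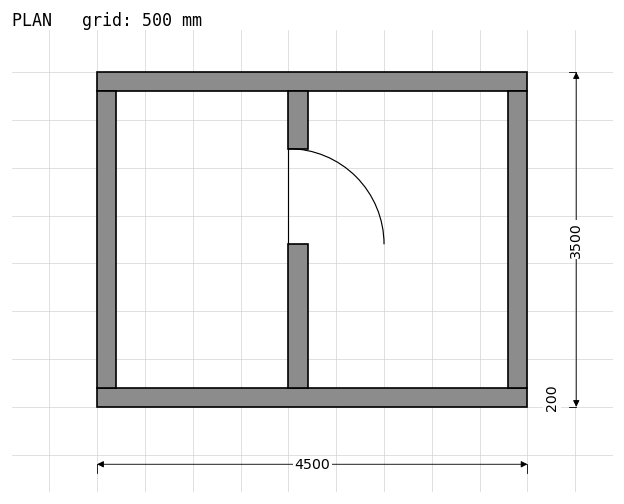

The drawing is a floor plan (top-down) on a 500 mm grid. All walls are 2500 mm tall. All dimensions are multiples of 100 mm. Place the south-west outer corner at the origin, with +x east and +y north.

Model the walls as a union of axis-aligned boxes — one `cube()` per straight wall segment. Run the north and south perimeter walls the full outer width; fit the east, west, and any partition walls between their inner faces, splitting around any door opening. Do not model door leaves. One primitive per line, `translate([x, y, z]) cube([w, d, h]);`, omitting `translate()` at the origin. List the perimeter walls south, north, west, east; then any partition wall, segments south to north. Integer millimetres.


cube([4500, 200, 2500]);
translate([0, 3300, 0]) cube([4500, 200, 2500]);
translate([0, 200, 0]) cube([200, 3100, 2500]);
translate([4300, 200, 0]) cube([200, 3100, 2500]);
translate([2000, 200, 0]) cube([200, 1500, 2500]);
translate([2000, 2700, 0]) cube([200, 600, 2500]);


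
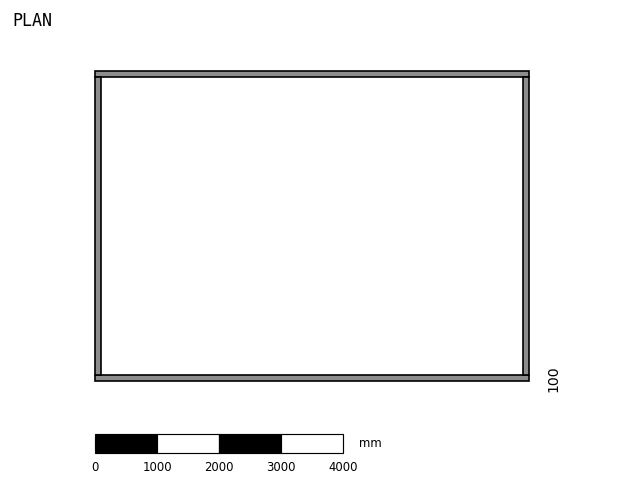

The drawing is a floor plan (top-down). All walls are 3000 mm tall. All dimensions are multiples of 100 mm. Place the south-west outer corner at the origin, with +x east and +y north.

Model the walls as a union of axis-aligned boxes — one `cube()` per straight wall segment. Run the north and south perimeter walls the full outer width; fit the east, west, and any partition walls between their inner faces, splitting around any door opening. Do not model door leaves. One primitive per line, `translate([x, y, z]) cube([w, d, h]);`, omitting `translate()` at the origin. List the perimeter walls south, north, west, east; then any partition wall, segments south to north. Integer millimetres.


cube([7000, 100, 3000]);
translate([0, 4900, 0]) cube([7000, 100, 3000]);
translate([0, 100, 0]) cube([100, 4800, 3000]);
translate([6900, 100, 0]) cube([100, 4800, 3000]);


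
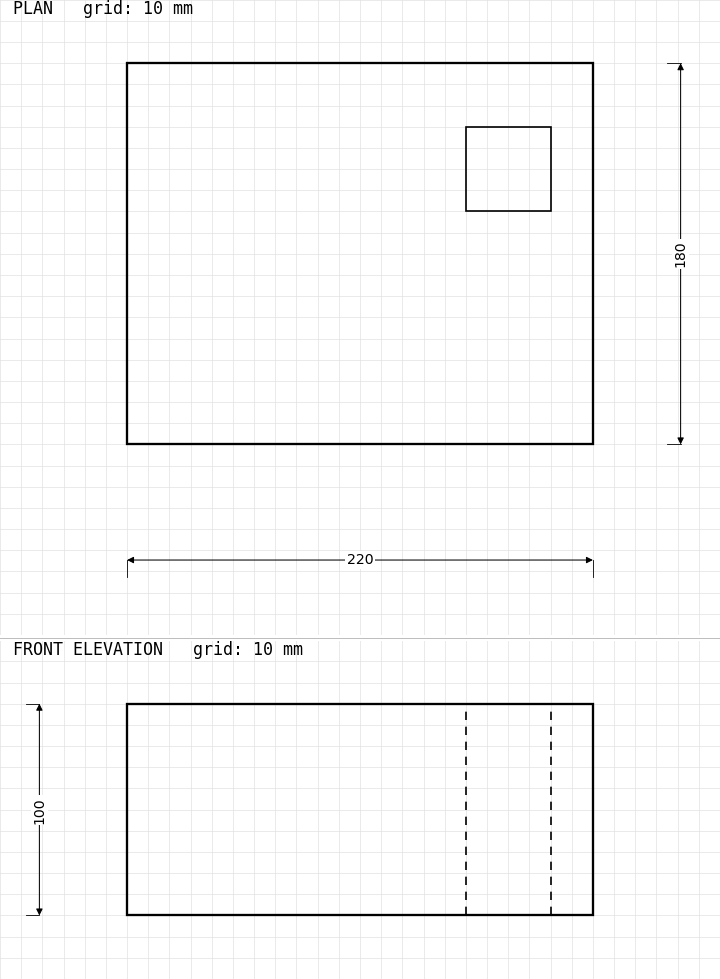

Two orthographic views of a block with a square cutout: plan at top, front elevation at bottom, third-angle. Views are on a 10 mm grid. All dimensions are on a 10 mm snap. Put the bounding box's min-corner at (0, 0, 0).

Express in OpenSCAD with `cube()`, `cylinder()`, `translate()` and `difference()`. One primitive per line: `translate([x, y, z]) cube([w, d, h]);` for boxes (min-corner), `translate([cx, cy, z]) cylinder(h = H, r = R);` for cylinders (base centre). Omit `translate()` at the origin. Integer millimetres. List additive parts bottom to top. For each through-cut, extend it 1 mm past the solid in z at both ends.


difference() {
  cube([220, 180, 100]);
  translate([160, 110, -1]) cube([40, 40, 102]);
}


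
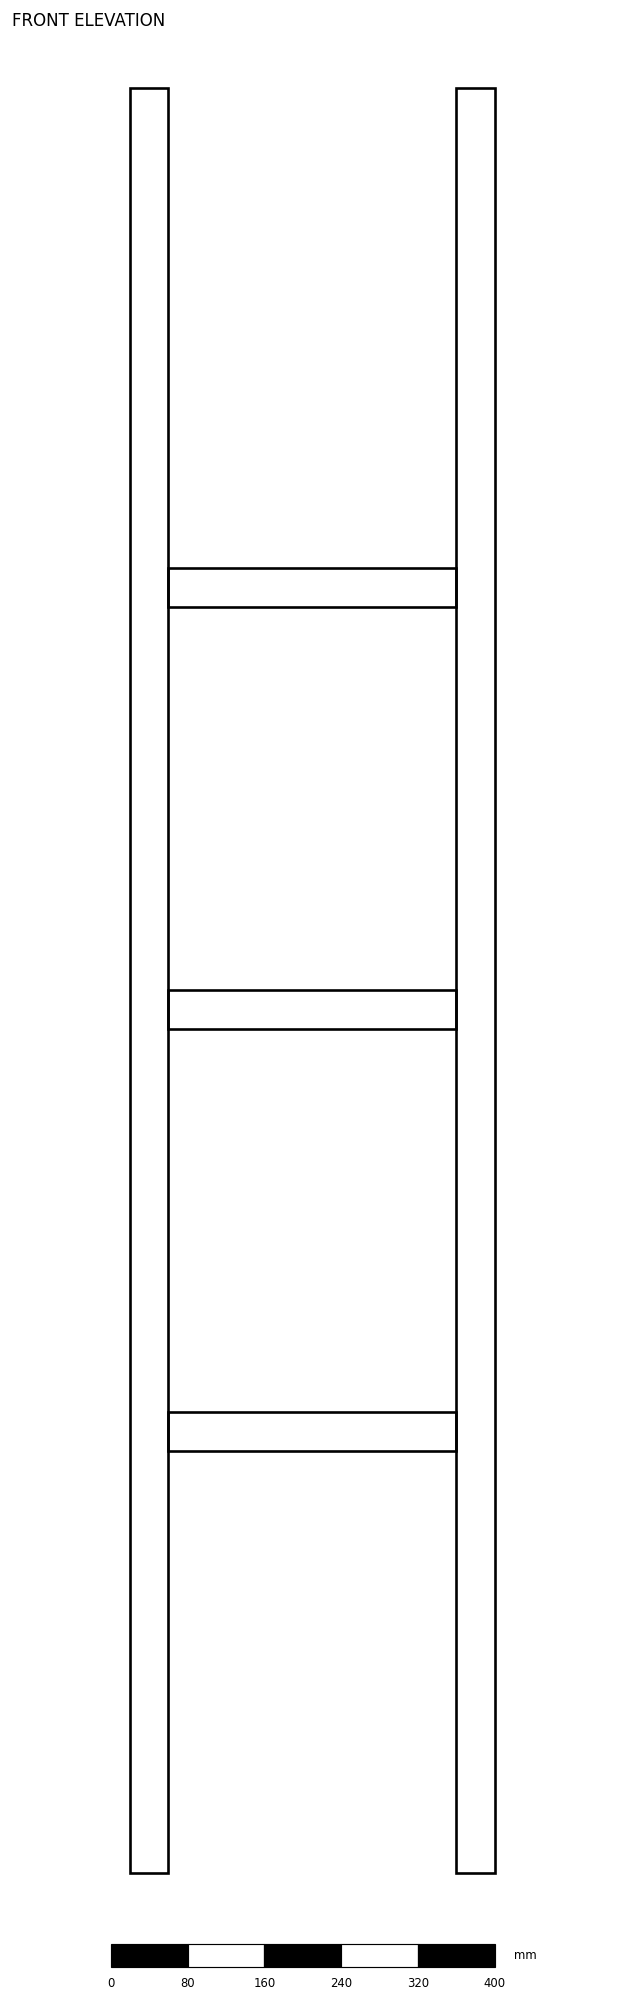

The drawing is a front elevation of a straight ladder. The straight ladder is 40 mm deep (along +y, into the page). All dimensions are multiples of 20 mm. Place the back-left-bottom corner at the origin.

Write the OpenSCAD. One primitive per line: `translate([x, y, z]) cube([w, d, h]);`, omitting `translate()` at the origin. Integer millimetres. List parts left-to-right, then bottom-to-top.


cube([40, 40, 1860]);
translate([40, 0, 440]) cube([300, 40, 40]);
translate([40, 0, 880]) cube([300, 40, 40]);
translate([40, 0, 1320]) cube([300, 40, 40]);
translate([340, 0, 0]) cube([40, 40, 1860]);


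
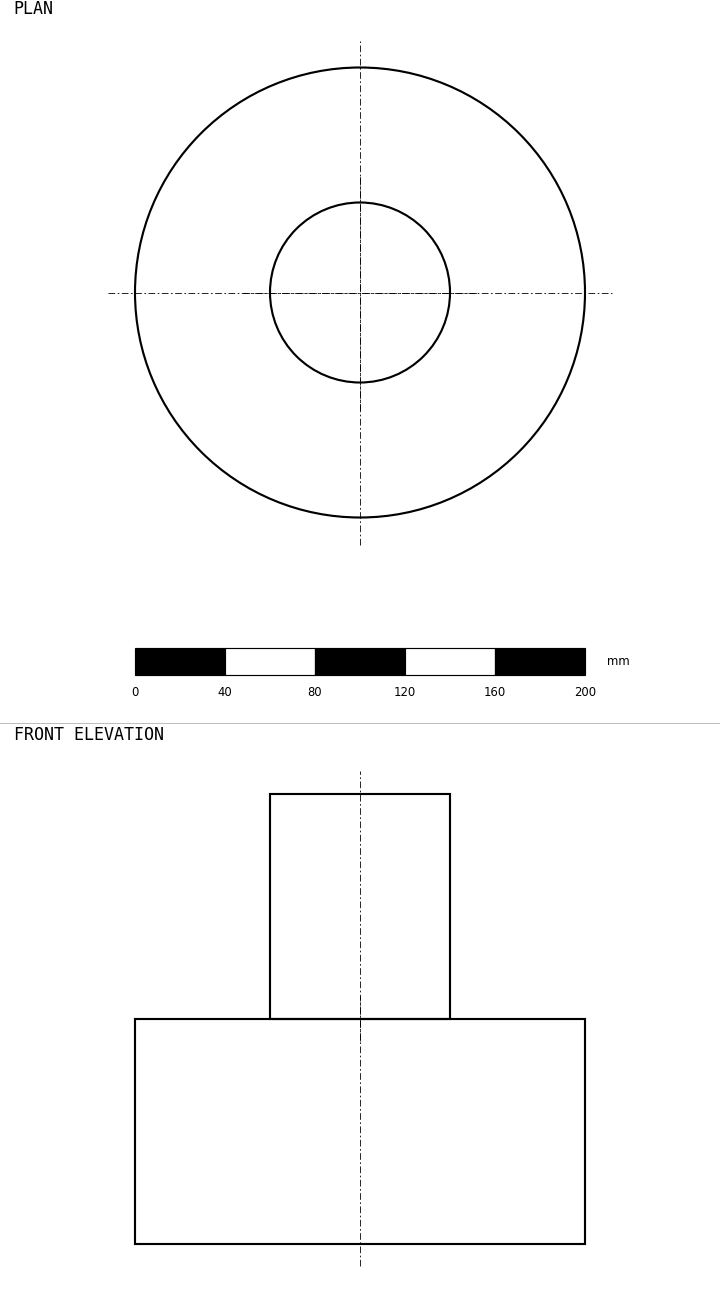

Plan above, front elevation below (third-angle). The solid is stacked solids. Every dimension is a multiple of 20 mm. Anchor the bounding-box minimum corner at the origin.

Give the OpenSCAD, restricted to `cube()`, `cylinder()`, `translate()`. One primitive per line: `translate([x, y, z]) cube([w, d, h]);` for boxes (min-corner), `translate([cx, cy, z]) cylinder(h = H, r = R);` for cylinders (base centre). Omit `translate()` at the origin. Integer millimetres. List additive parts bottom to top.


translate([100, 100, 0]) cylinder(h = 100, r = 100);
translate([100, 100, 100]) cylinder(h = 100, r = 40);
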